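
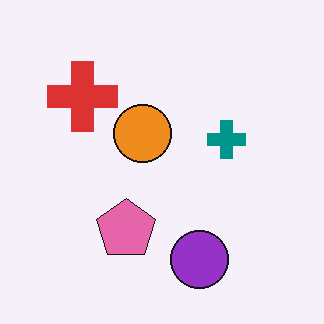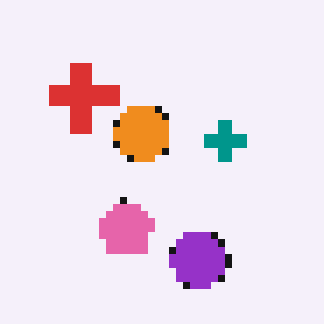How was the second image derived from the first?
The second image is the first moderately pixelated.

Shapes are reduced to large square blocks; fine edges and outlines are lost — a downscale-then-upscale (mosaic) effect.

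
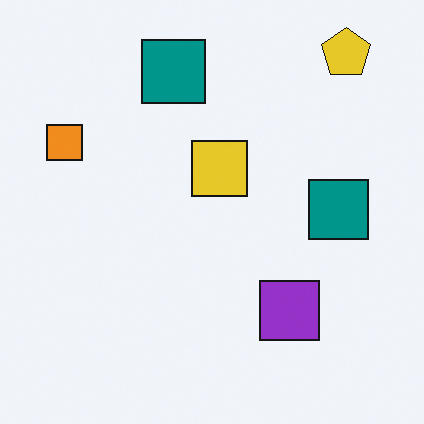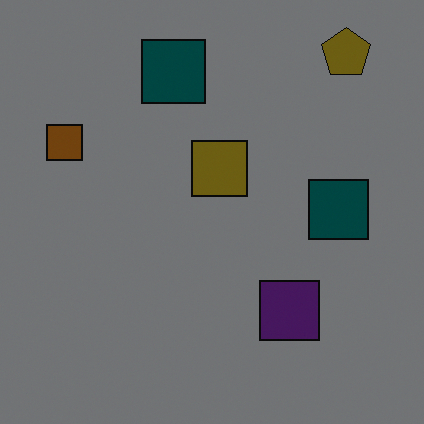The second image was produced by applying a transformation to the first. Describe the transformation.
This is the original image substantially darkened.

Every pixel — background and shapes alike — is uniformly darkened.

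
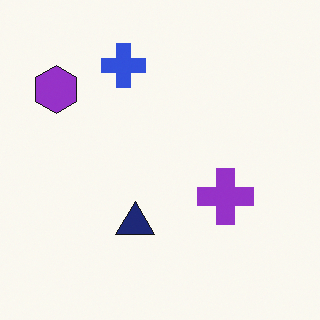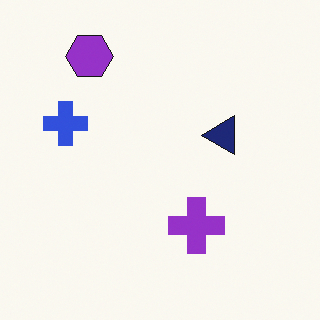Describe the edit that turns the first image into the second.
This is the original image transposed (reflected across the top-left ↔ bottom-right diagonal).

Shapes have swapped their row and column positions — what was in the top-right is now in the bottom-left — a diagonal reflection.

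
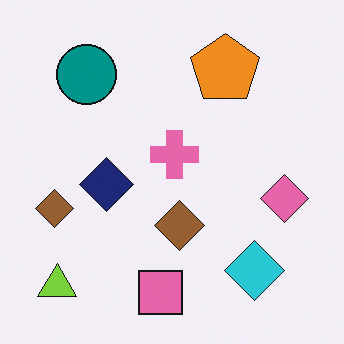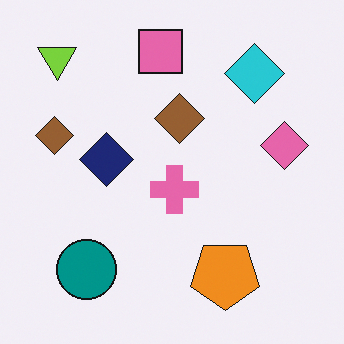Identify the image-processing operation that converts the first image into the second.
Flipped vertically (top ↔ bottom).

The pink square is in the bottom of the first image and the top of the second — shapes on opposite sides of the horizontal midline have swapped in a mirror flip.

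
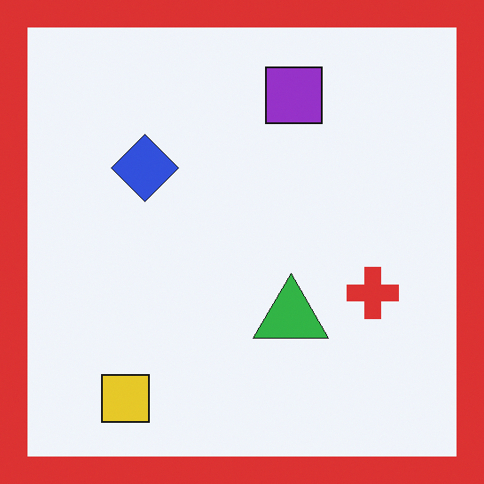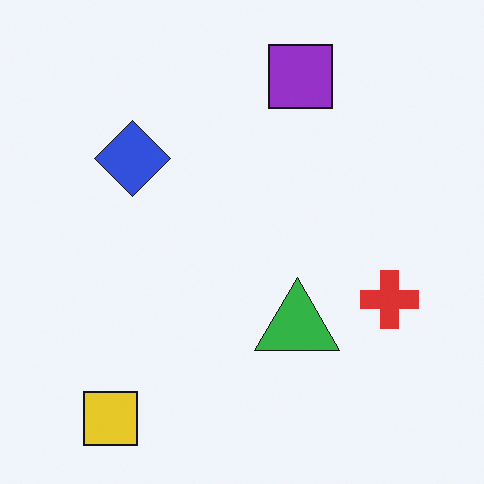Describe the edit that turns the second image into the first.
This is the original image framed with a red border.

A solid red frame runs around the edge of the first image, with the content slightly shrunk inside it.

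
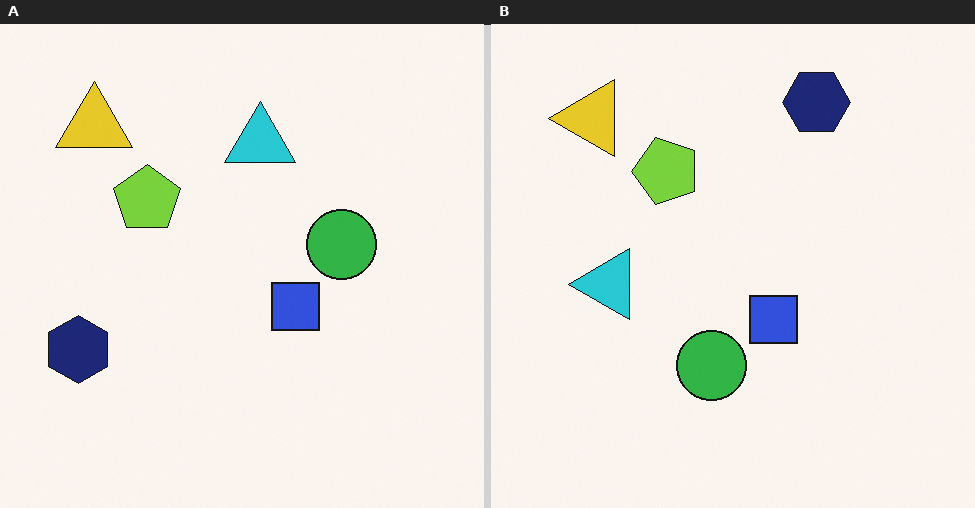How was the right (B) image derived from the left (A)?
The image was transposed (reflected across the top-left ↔ bottom-right diagonal).

Shapes have swapped their row and column positions — what was in the top-right is now in the bottom-left — a diagonal reflection.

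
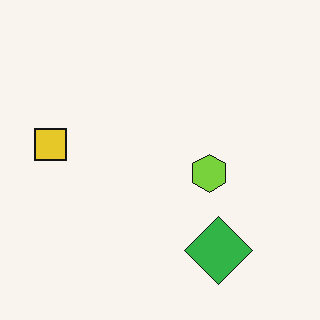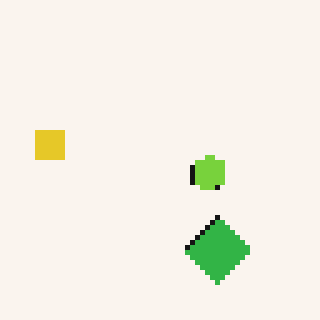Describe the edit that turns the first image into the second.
This is the original image mildly pixelated.

Shapes are reduced to large square blocks; fine edges and outlines are lost — a downscale-then-upscale (mosaic) effect.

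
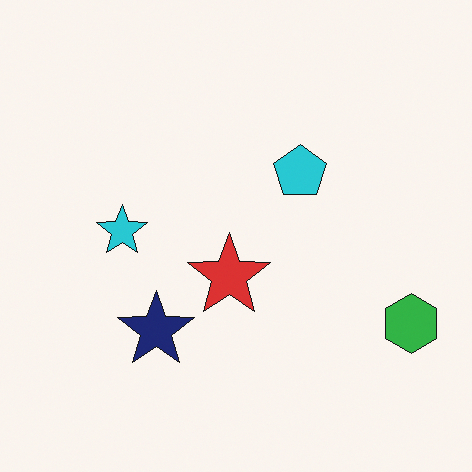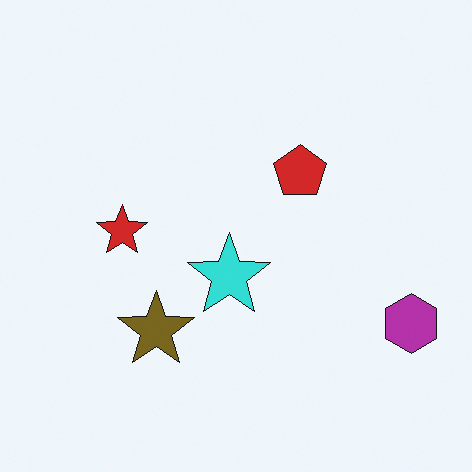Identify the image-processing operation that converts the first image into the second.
Hue-shifted through roughly half the color wheel.

Every shape's color has rotated by the same amount around the hue wheel — a uniform hue shift.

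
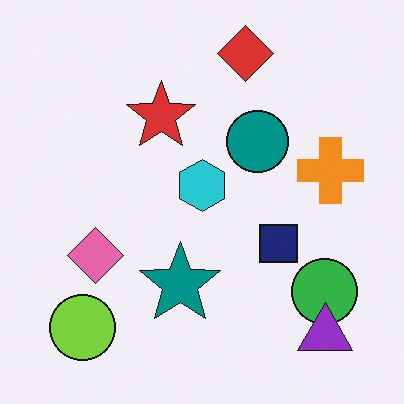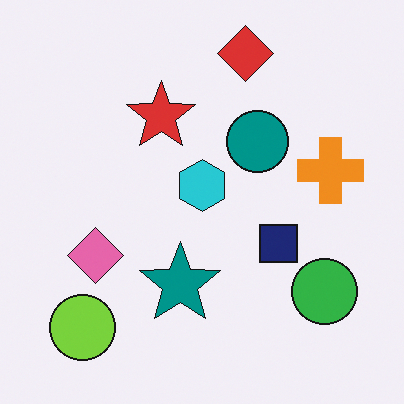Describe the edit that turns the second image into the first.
Overlaid with an additional purple triangle.

A purple triangle appears in the first image that is absent from the second.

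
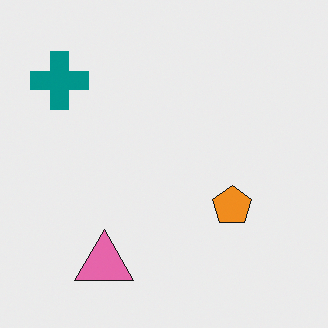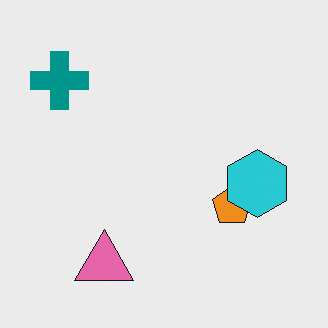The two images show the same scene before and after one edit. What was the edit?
The transformation is: overlaid with an additional cyan hexagon.

A cyan hexagon appears in the second image that is absent from the first.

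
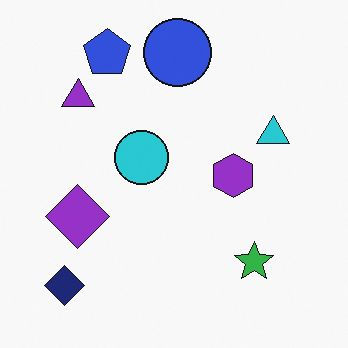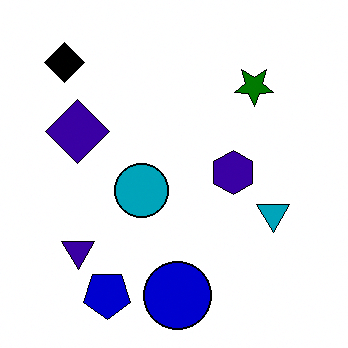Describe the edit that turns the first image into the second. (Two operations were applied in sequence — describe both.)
It was flipped vertically (top ↔ bottom), then given much higher contrast.

The blue circle is in the top of the first image and the bottom of the second — shapes on opposite sides of the horizontal midline have swapped in a mirror flip. Tones are pushed away from mid-grey across the whole image — a global contrast change.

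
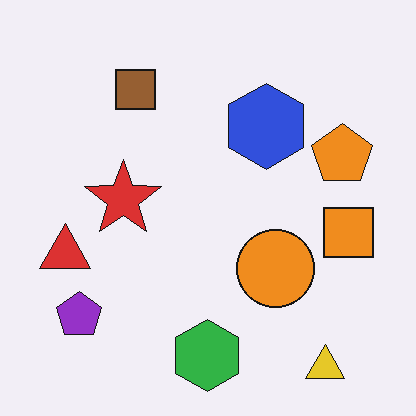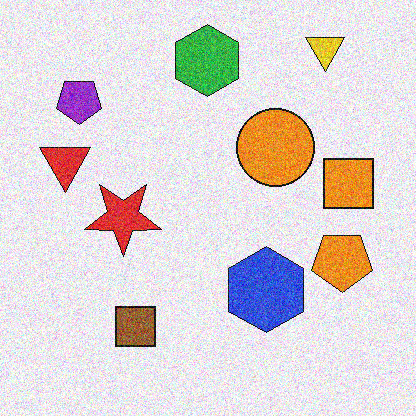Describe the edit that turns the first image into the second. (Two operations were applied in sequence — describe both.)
The second image is the first degraded with a thick layer of grain, then flipped vertically (top ↔ bottom).

Random speckle covers the whole image, including the flat background. The yellow triangle is in the bottom-right of the first image and the top-right of the second — shapes on opposite sides of the horizontal midline have swapped in a mirror flip.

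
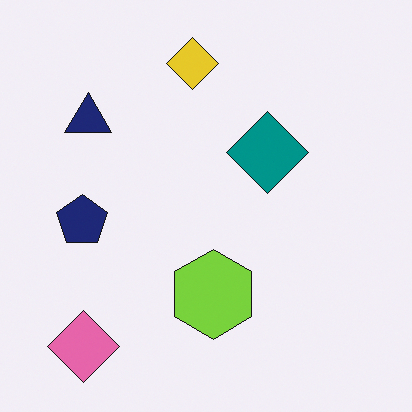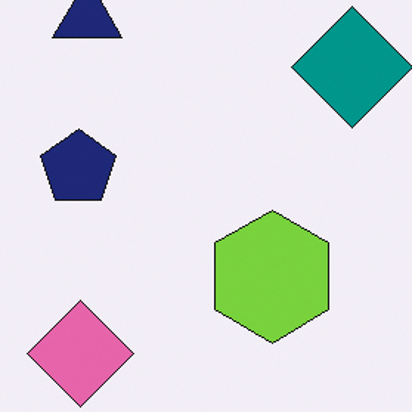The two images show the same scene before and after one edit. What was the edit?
The transformation is: cropped slightly and scaled back up.

The visible shapes are larger and the field of view is narrower; shapes near the original edges may be partly or wholly outside the frame — a crop-and-rescale.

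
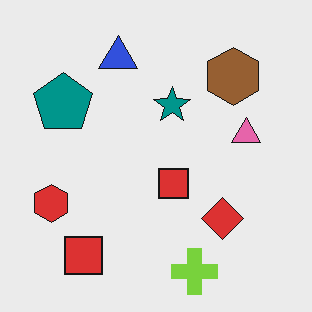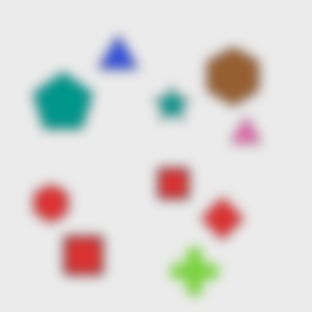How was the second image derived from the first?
The image was strongly gaussian-blurred.

Shape edges and outlines are uniformly softened across the whole image.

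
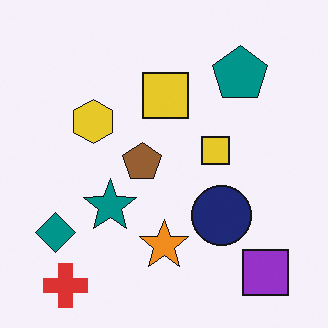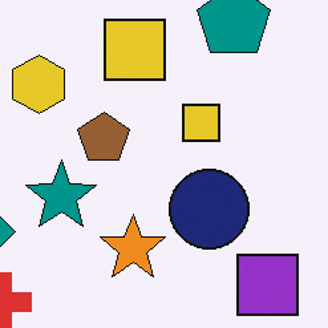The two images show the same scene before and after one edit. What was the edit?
This is the original image cropped slightly and scaled back up.

The visible shapes are larger and the field of view is narrower; shapes near the original edges may be partly or wholly outside the frame — a crop-and-rescale.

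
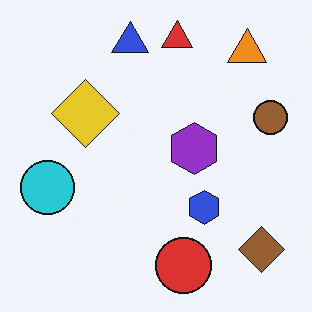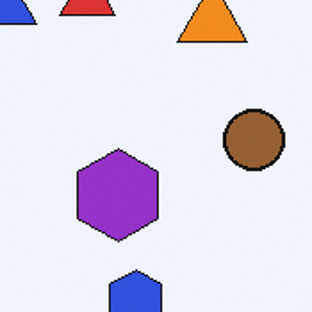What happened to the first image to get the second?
The transformation is: cropped to a noticeably smaller region and rescaled.

The visible shapes are larger and the field of view is narrower; shapes near the original edges may be partly or wholly outside the frame — a crop-and-rescale.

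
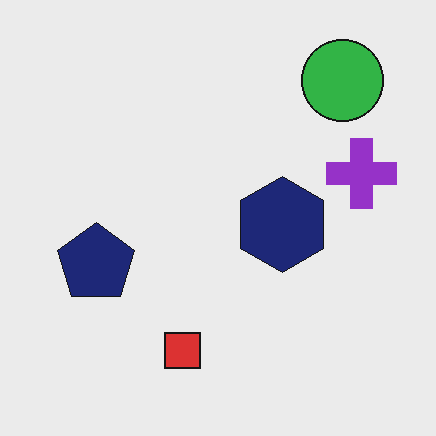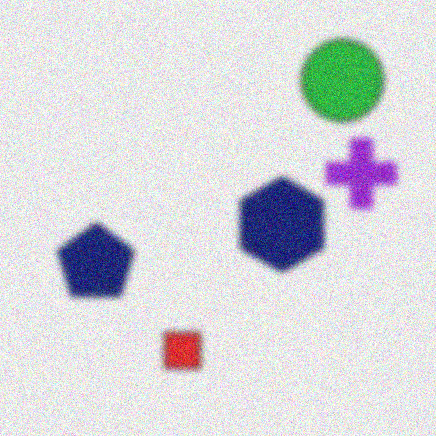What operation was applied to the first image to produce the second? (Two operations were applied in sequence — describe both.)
Noticeably gaussian-blurred, then degraded with visible gaussian noise.

Shape edges and outlines are uniformly softened across the whole image. Random speckle covers the whole image, including the flat background.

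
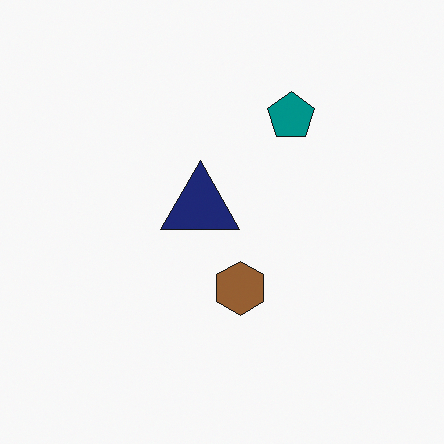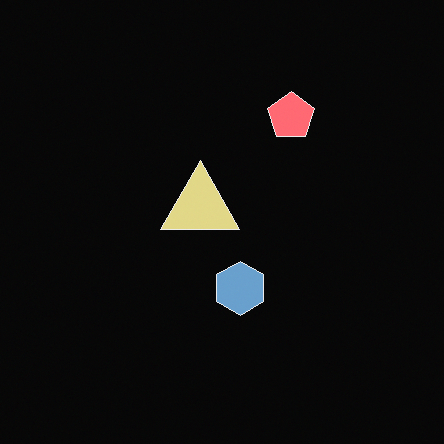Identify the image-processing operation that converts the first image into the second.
The image was color-inverted (negative).

The light background has become dark and every shape's color is its complement — a photographic negative.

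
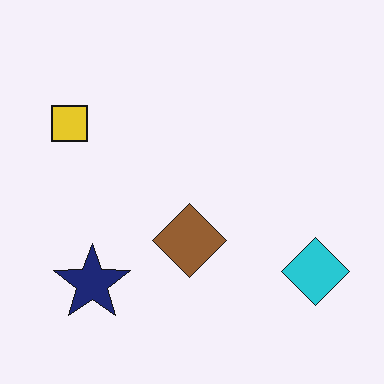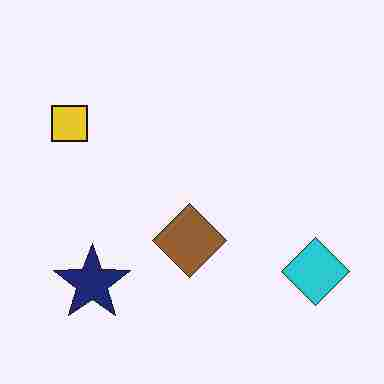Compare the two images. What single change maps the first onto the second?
The image was heavily JPEG-compressed with obvious blocking artifacts.

Blocky 8×8 compression artifacts appear around shape edges and the flat background shows ringing — characteristic JPEG degradation.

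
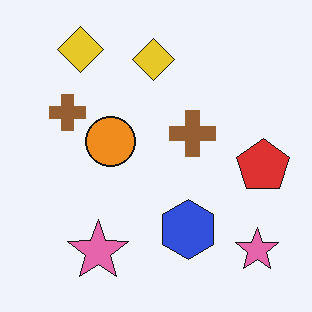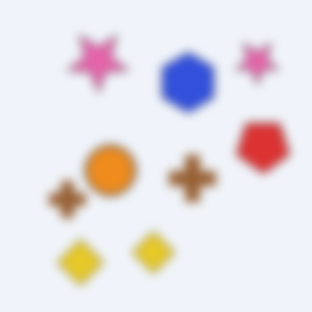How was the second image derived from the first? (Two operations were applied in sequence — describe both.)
This is the original image flipped vertically (top ↔ bottom), then strongly gaussian-blurred.

The blue hexagon is in the bottom of the first image and the top of the second — shapes on opposite sides of the horizontal midline have swapped in a mirror flip. Shape edges and outlines are uniformly softened across the whole image.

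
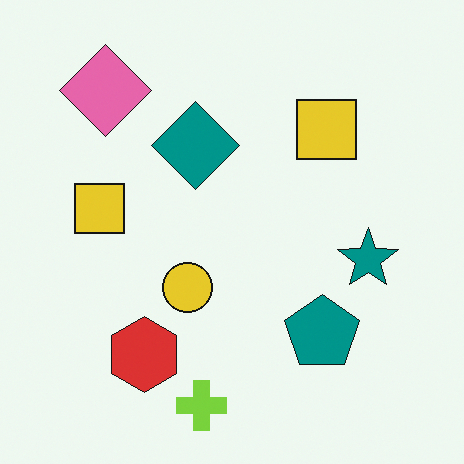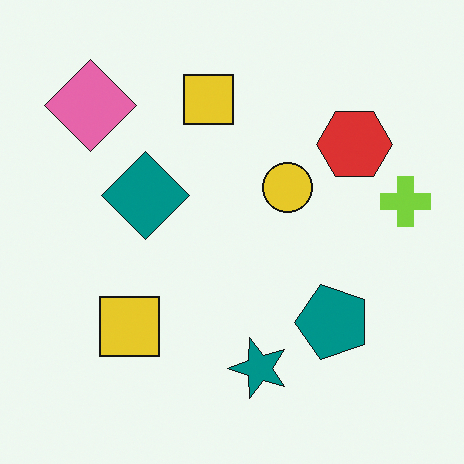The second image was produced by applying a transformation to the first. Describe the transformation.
The image was transposed (reflected across the top-left ↔ bottom-right diagonal).

Shapes have swapped their row and column positions — what was in the top-right is now in the bottom-left — a diagonal reflection.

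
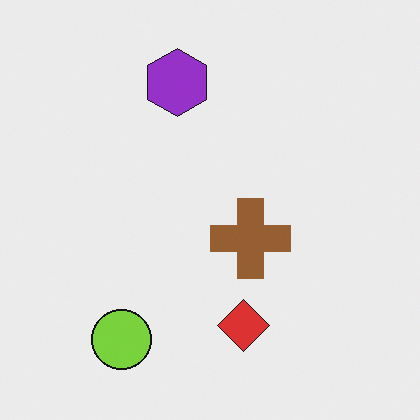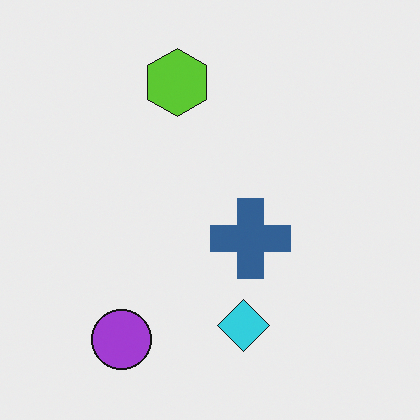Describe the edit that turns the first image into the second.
It was hue-shifted through roughly half the color wheel.

Every shape's color has rotated by the same amount around the hue wheel — a uniform hue shift.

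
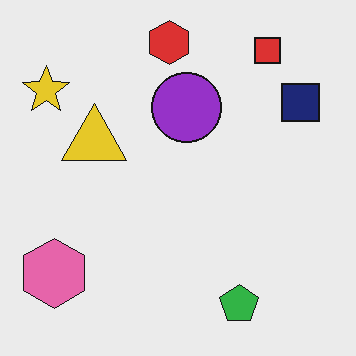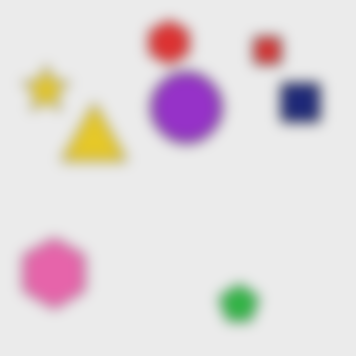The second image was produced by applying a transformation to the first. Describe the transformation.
The second image is the first heavily blurred.

Shape edges and outlines are uniformly softened across the whole image.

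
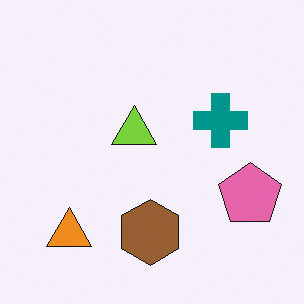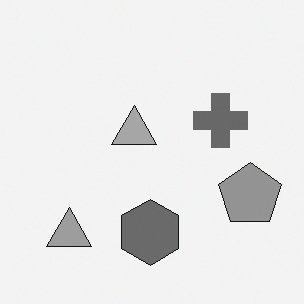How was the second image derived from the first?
Converted to grayscale.

All color is removed — every shape is now a shade of grey.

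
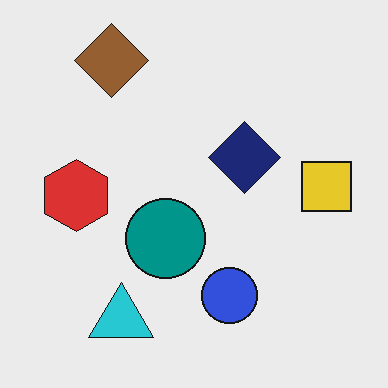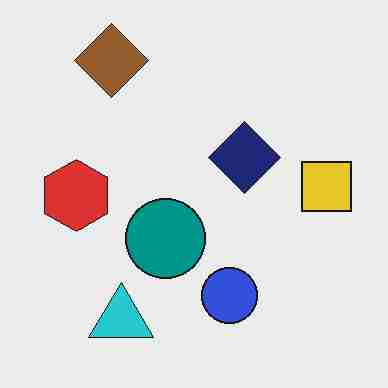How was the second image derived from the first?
The transformation is: heavily JPEG-compressed with obvious blocking artifacts.

Blocky 8×8 compression artifacts appear around shape edges and the flat background shows ringing — characteristic JPEG degradation.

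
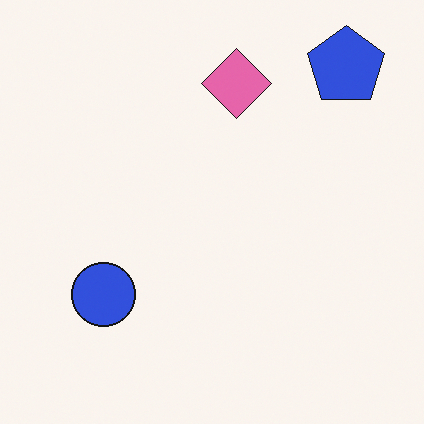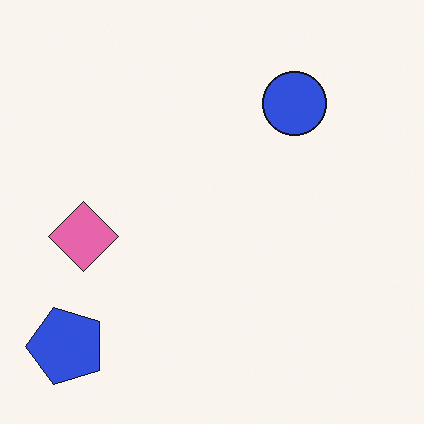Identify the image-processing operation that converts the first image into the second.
It was transposed (reflected across the top-left ↔ bottom-right diagonal).

Shapes have swapped their row and column positions — what was in the top-right is now in the bottom-left — a diagonal reflection.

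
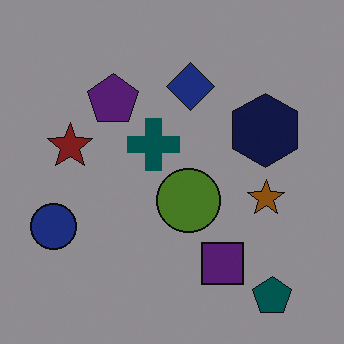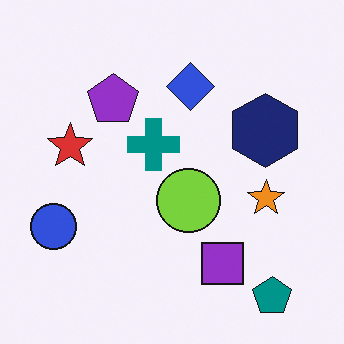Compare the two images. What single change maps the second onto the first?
This is the original image noticeably darkened.

Every pixel — background and shapes alike — is uniformly darkened.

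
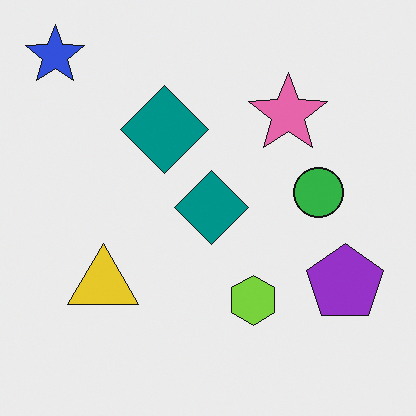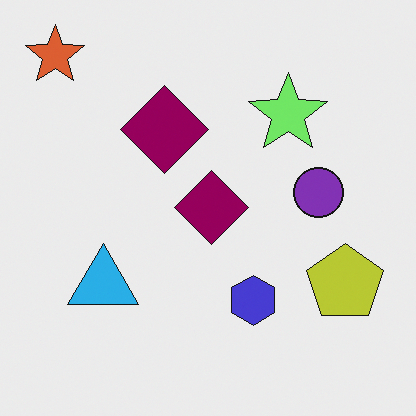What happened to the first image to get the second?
It was hue-shifted through roughly a third of the color wheel.

Every shape's color has rotated by the same amount around the hue wheel — a uniform hue shift.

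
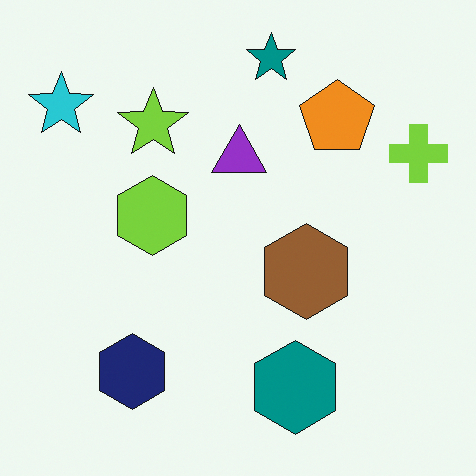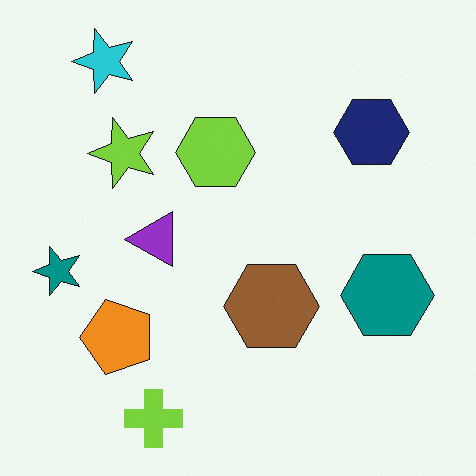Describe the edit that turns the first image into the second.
The second image is the first transposed (reflected across the top-left ↔ bottom-right diagonal).

Shapes have swapped their row and column positions — what was in the top-right is now in the bottom-left — a diagonal reflection.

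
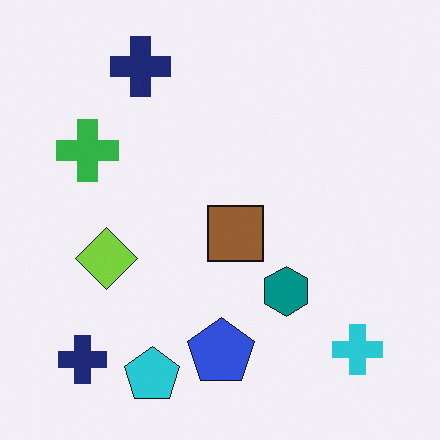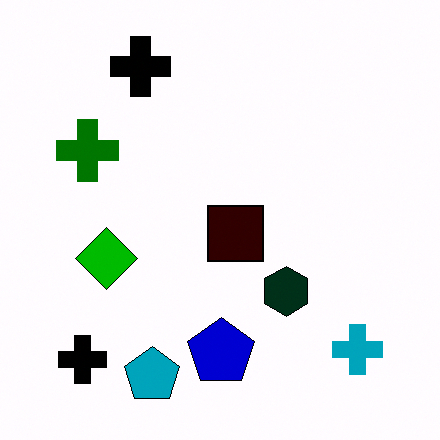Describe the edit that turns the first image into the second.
The second image is the first boosted in contrast.

Tones are pushed away from mid-grey across the whole image — a global contrast change.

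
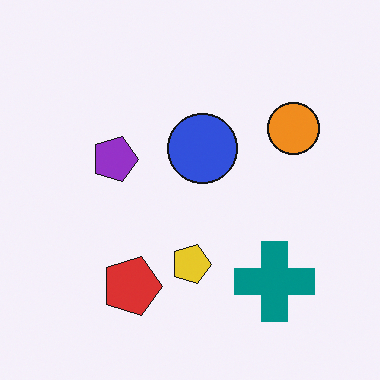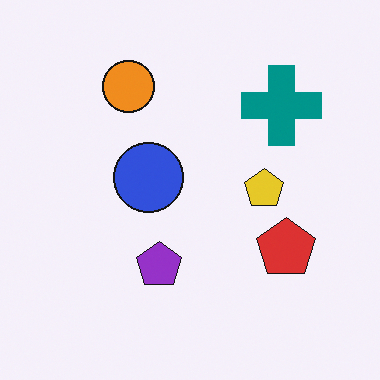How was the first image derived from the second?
The image was rotated 90° clockwise.

The teal cross sits in the top-right of the second image and the bottom-right of the first — consistent with a whole-image 90° clockwise rotation.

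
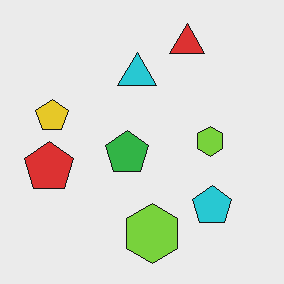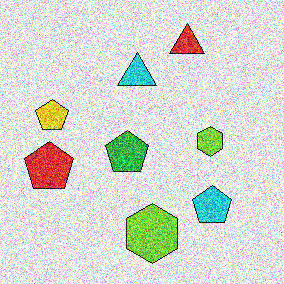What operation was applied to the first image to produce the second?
The transformation is: degraded with heavy additive noise.

Random speckle covers the whole image, including the flat background.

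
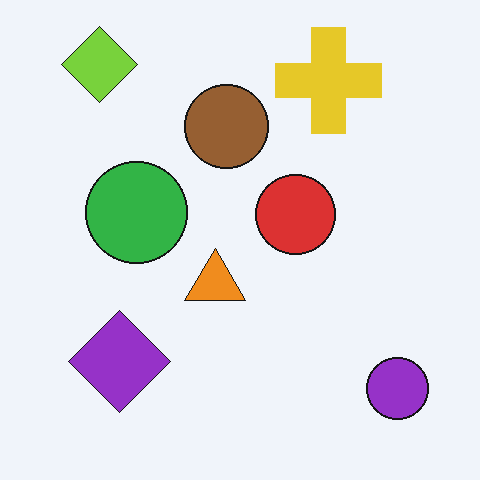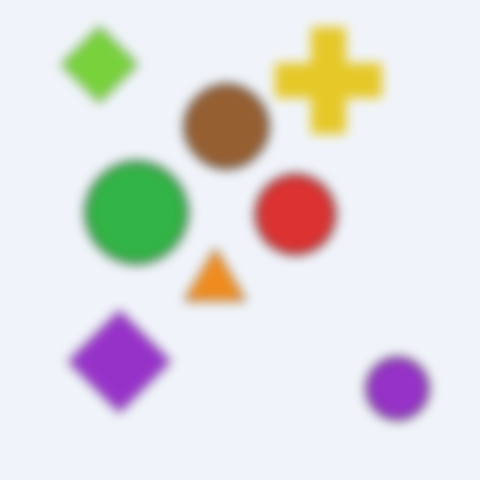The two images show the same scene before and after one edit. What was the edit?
Heavily blurred.

Shape edges and outlines are uniformly softened across the whole image.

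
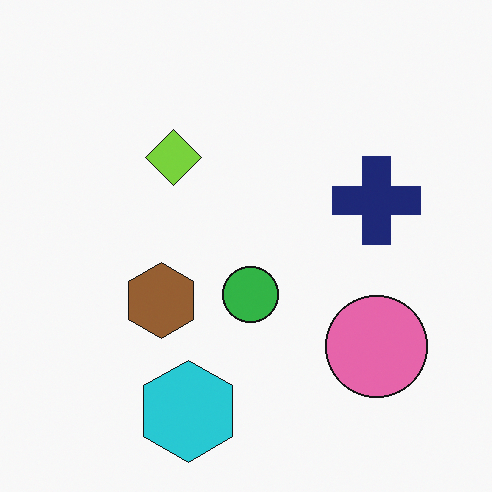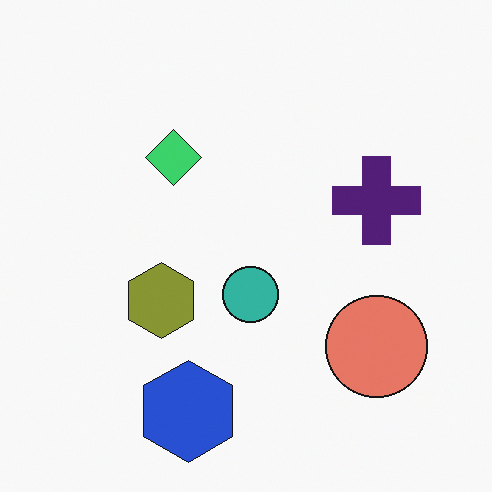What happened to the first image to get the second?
It was hue-shifted by a small amount.

Every shape's color has rotated by the same amount around the hue wheel — a uniform hue shift.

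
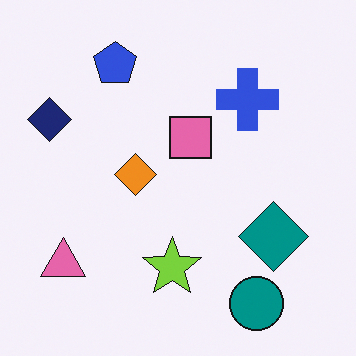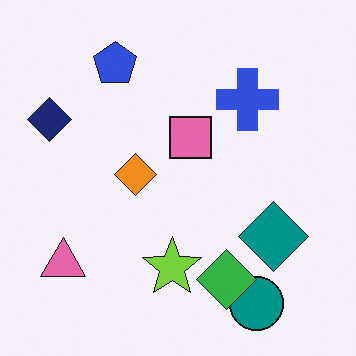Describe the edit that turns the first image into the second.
This is the original image overlaid with an additional green diamond.

A green diamond appears in the second image that is absent from the first.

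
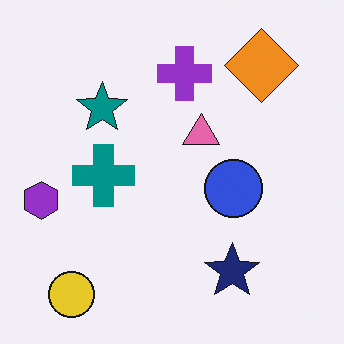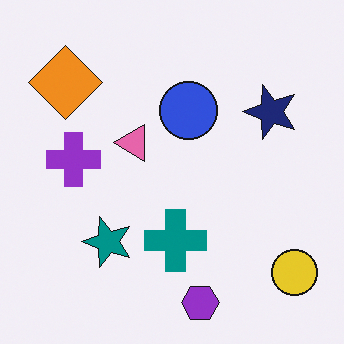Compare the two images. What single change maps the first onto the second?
The transformation is: rotated 90° counter-clockwise.

The yellow circle sits in the bottom-left of the first image and the bottom-right of the second — consistent with a whole-image 90° counter-clockwise rotation.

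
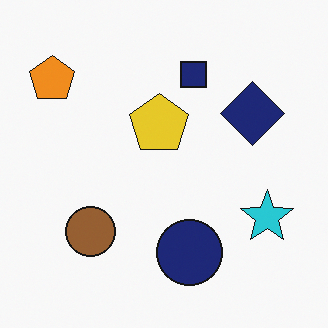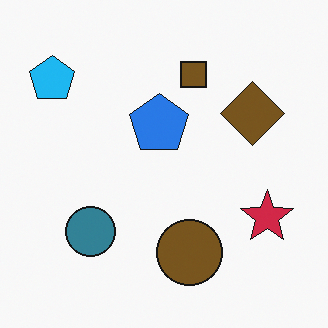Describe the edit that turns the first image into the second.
It was hue-shifted by a large amount.

Every shape's color has rotated by the same amount around the hue wheel — a uniform hue shift.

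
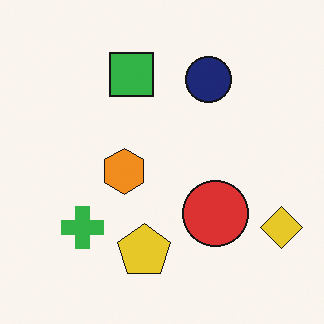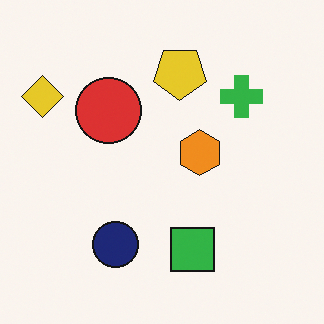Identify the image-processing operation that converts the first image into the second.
The image was rotated 180°.

The yellow diamond sits in the bottom-right of the first image and the top-left of the second — consistent with a whole-image 180° rotation.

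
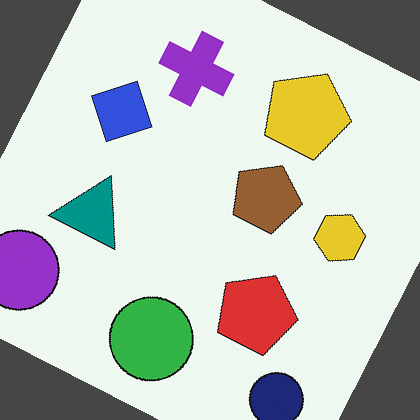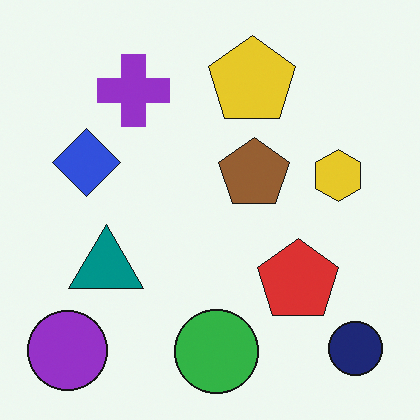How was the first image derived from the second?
The image was rotated clockwise by a moderate amount.

Every shape is tilted by the same angle and the image corners show triangular fill wedges — a whole-image rotation by a non-right angle.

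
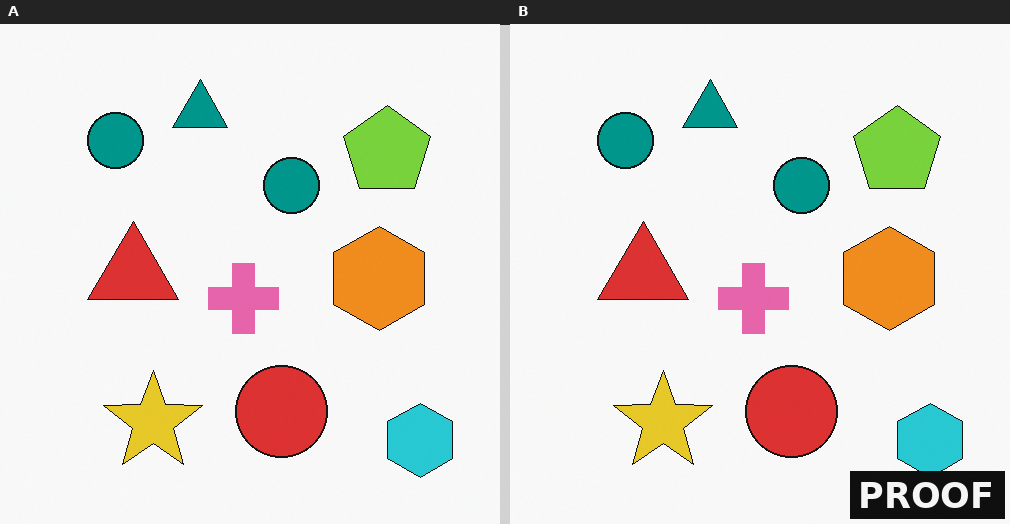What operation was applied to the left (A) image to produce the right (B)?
Watermarked with the text "PROOF" in the lower-right corner.

A dark label reading "PROOF" appears in the lower-right corner.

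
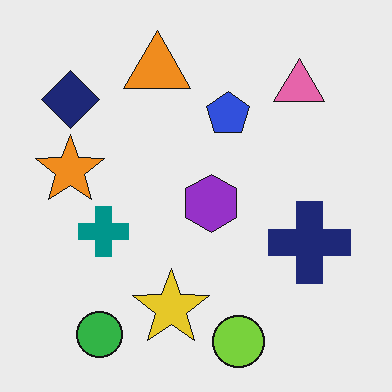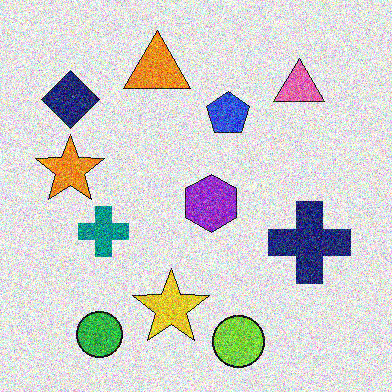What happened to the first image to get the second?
The image was degraded with heavy additive noise.

Random speckle covers the whole image, including the flat background.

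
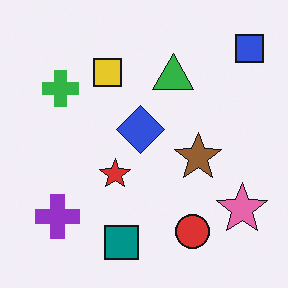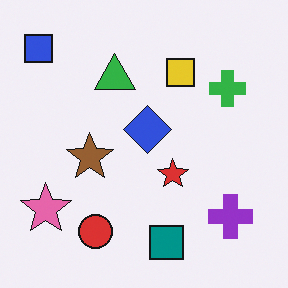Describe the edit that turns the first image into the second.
Flipped horizontally (left ↔ right).

The blue square is in the top-right of the first image and the top-left of the second — shapes on opposite sides of the vertical midline have swapped in a mirror flip.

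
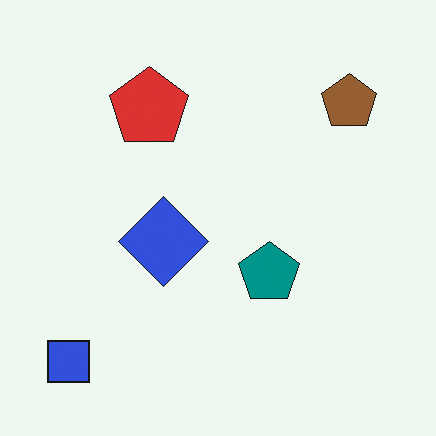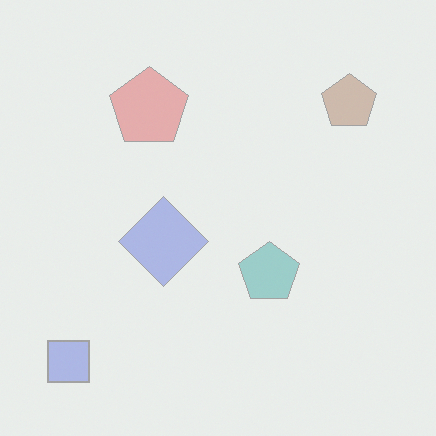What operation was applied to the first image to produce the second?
Given much lower contrast.

Tones are pushed toward mid-grey across the whole image — a global contrast change.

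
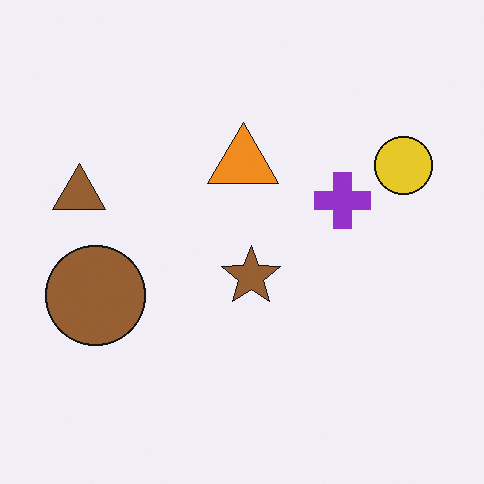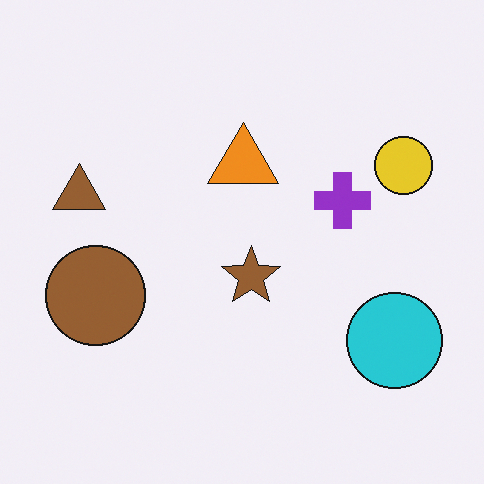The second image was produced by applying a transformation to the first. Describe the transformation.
The transformation is: overlaid with an additional cyan circle.

A cyan circle appears in the second image that is absent from the first.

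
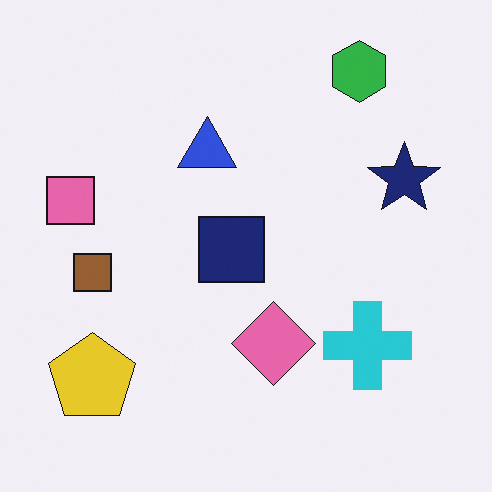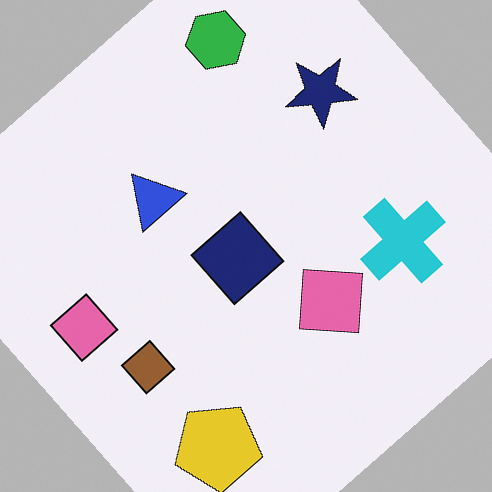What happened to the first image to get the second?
The second image is the first rotated counter-clockwise by a large amount — several tens of degrees.

Every shape is tilted by the same angle and the image corners show triangular fill wedges — a whole-image rotation by a non-right angle.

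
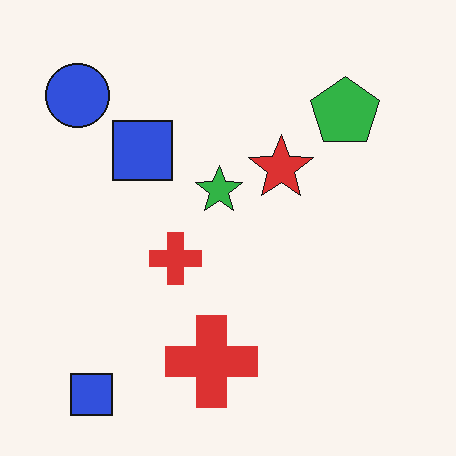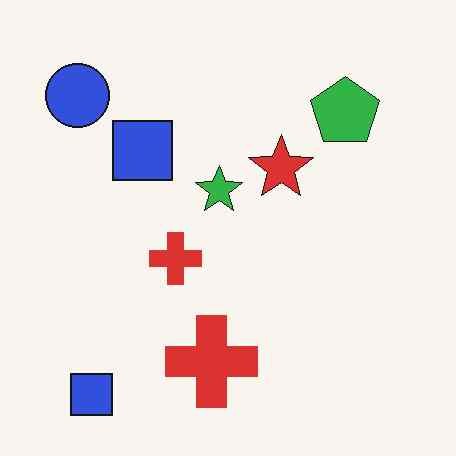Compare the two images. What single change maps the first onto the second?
The transformation is: given moderate JPEG compression.

Blocky 8×8 compression artifacts appear around shape edges and the flat background shows ringing — characteristic JPEG degradation.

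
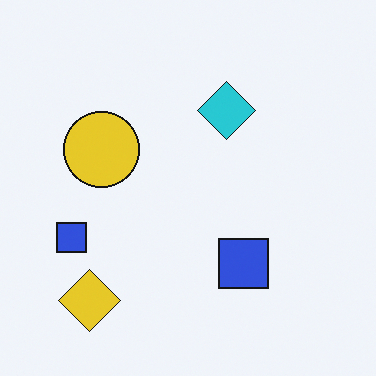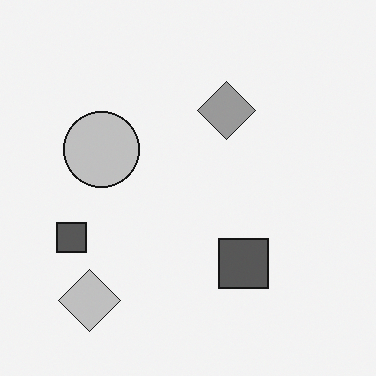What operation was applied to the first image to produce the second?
The image was converted to grayscale.

All color is removed — every shape is now a shade of grey.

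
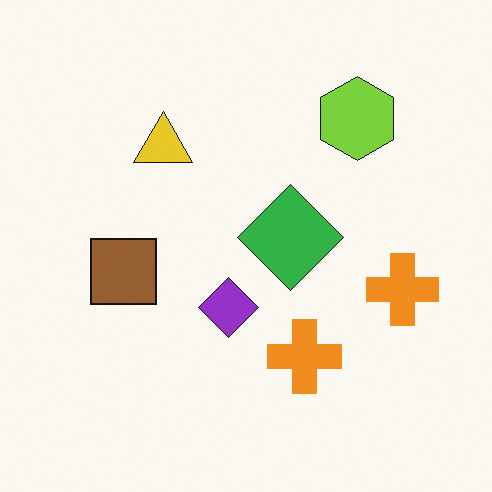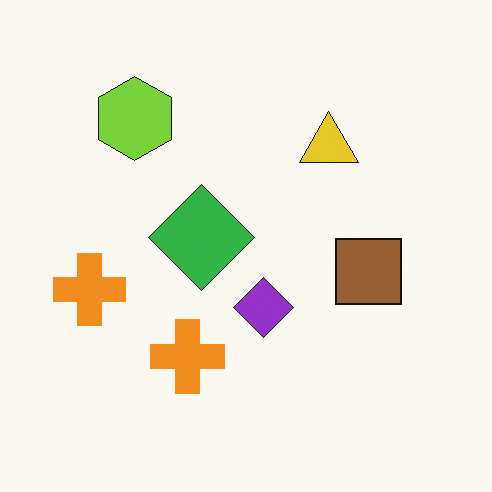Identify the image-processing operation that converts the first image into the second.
The second image is the first flipped horizontally (left ↔ right).

The brown square is in the left of the first image and the right of the second — shapes on opposite sides of the vertical midline have swapped in a mirror flip.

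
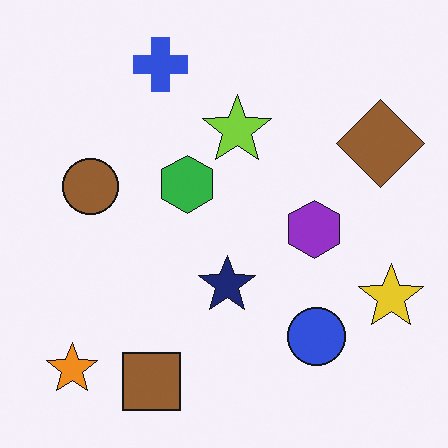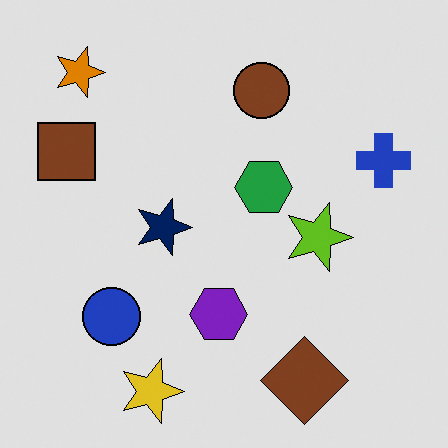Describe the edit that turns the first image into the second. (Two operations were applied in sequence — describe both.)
It was rotated 90° clockwise, then posterized to a reduced palette.

The orange star sits in the bottom-left of the first image and the top-left of the second — consistent with a whole-image 90° clockwise rotation. Each flat color has snapped to a coarser quantized level — most visibly, the near-white background has dropped to a flat grey.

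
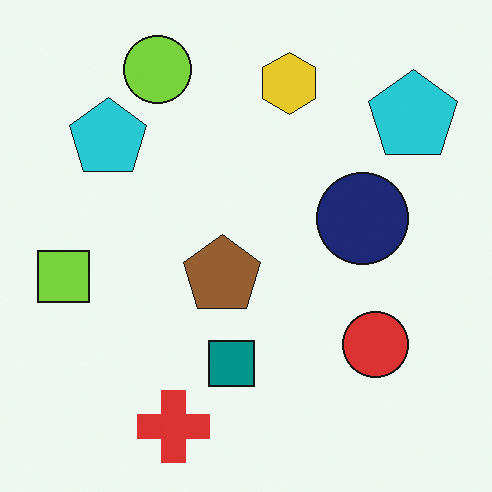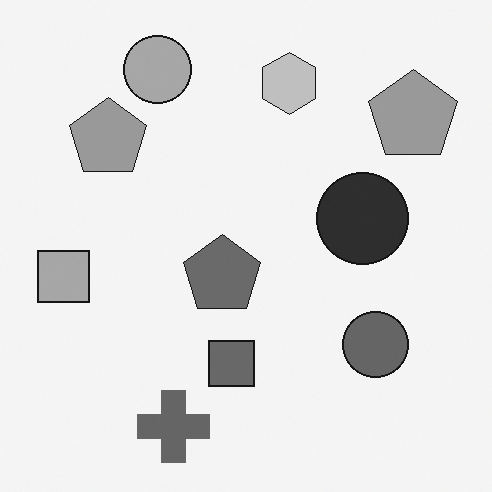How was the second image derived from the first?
The second image is the first converted to grayscale.

All color is removed — every shape is now a shade of grey.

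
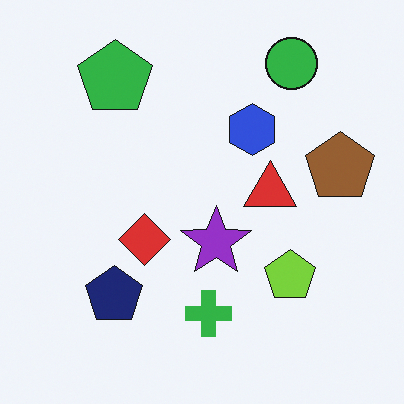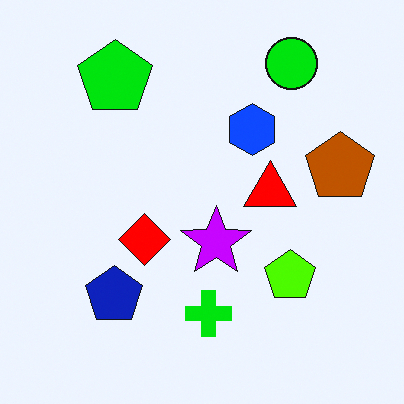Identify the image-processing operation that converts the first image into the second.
The image was made much more vivid (saturation change).

All colors are more vivid — a global saturation change.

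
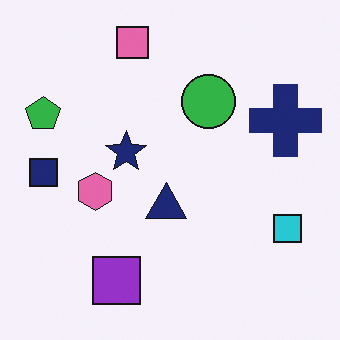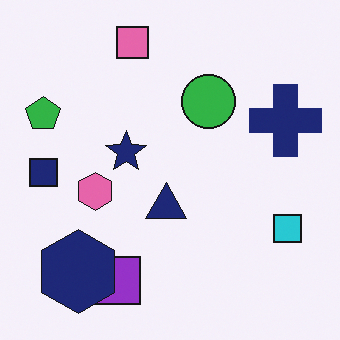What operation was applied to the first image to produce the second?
The image was overlaid with an additional navy hexagon.

A navy hexagon appears in the second image that is absent from the first.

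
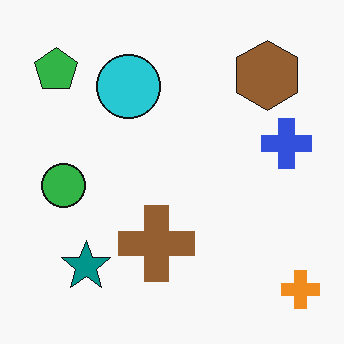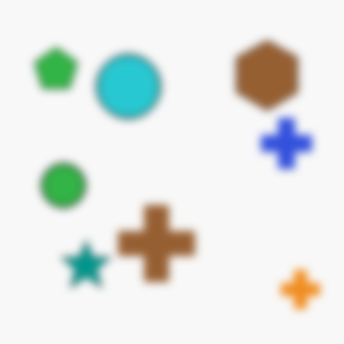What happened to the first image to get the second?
It was moderately blurred.

Shape edges and outlines are uniformly softened across the whole image.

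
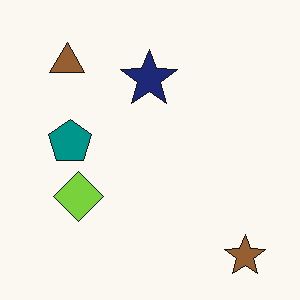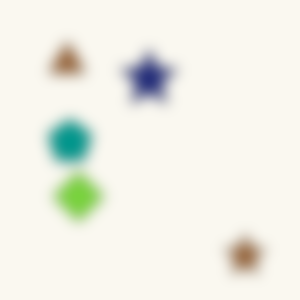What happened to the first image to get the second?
The image was heavily blurred.

Shape edges and outlines are uniformly softened across the whole image.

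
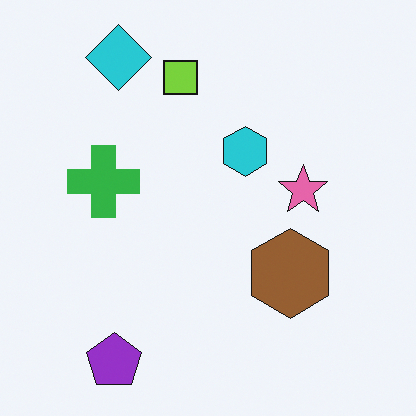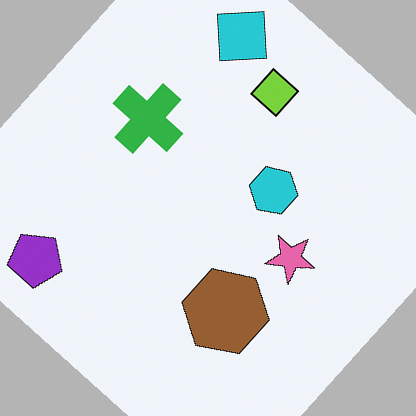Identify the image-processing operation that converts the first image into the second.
The transformation is: rotated clockwise by a large amount — several tens of degrees.

Every shape is tilted by the same angle and the image corners show triangular fill wedges — a whole-image rotation by a non-right angle.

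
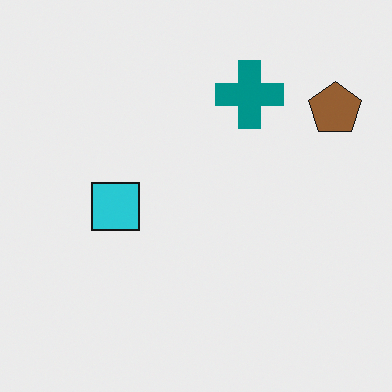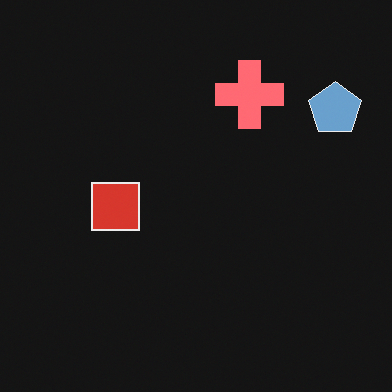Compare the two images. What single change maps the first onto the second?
The image was color-inverted (negative).

The light background has become dark and every shape's color is its complement — a photographic negative.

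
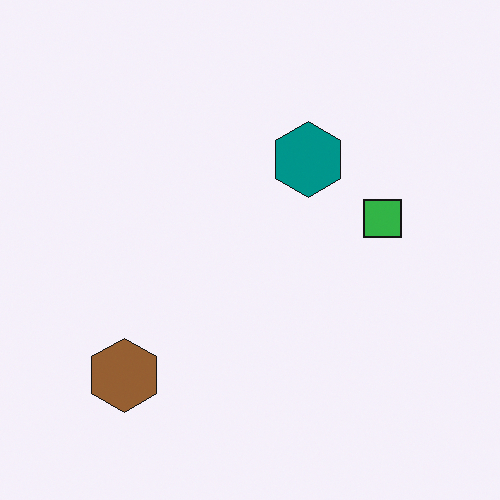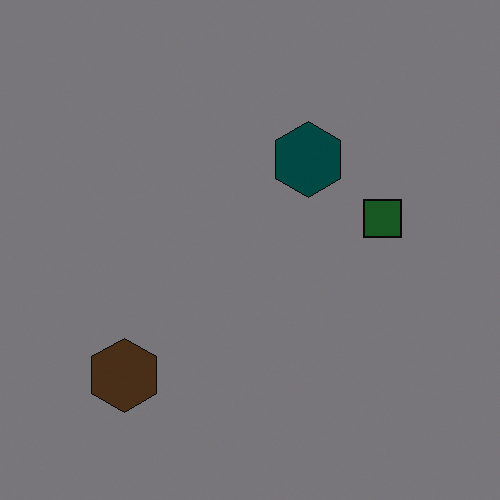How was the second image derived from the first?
This is the original image substantially darkened.

Every pixel — background and shapes alike — is uniformly darkened.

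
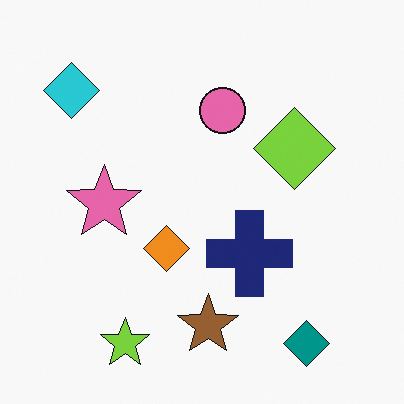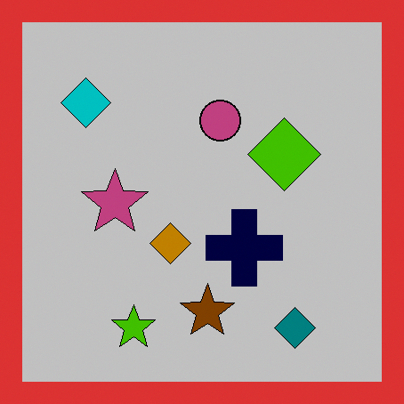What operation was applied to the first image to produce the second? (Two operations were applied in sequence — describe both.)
This is the original image heavily posterized to just a handful of flat colors, then framed with a red border.

Each flat color has snapped to a coarser quantized level — most visibly, the near-white background has dropped to a flat grey. A solid red frame runs around the edge of the second image, with the content slightly shrunk inside it.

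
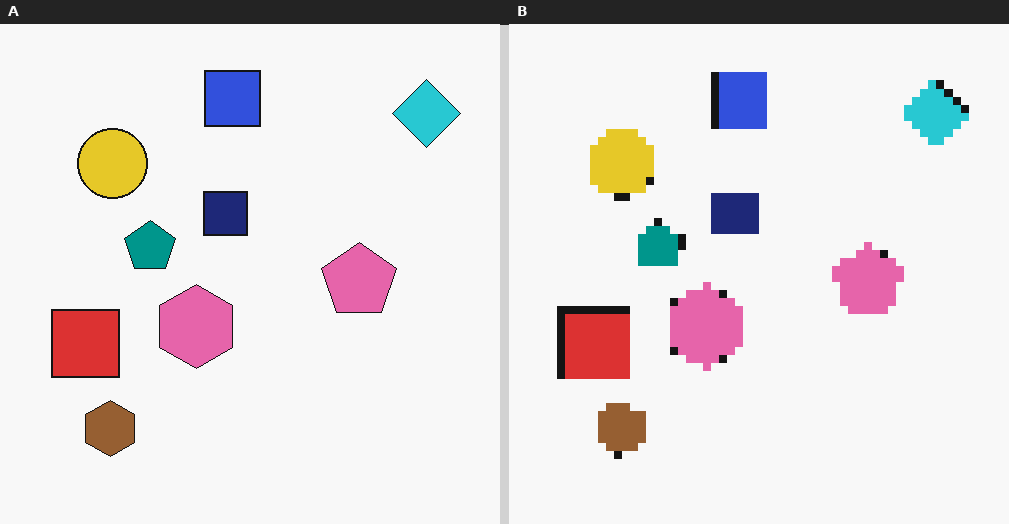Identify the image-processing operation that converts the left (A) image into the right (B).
The image was pixelated into visible square blocks.

Shapes are reduced to large square blocks; fine edges and outlines are lost — a downscale-then-upscale (mosaic) effect.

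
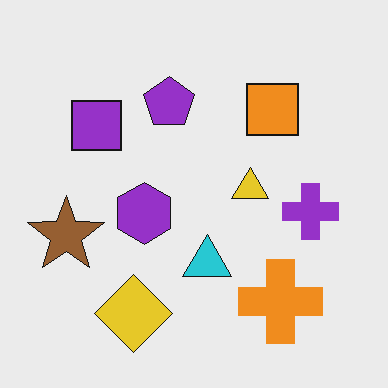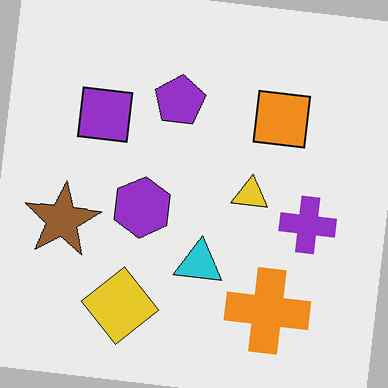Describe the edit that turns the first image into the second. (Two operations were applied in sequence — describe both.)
It was rotated clockwise by a few degrees, then given moderate JPEG compression.

Every shape is tilted by the same angle and the image corners show triangular fill wedges — a whole-image rotation by a non-right angle. Blocky 8×8 compression artifacts appear around shape edges and the flat background shows ringing — characteristic JPEG degradation.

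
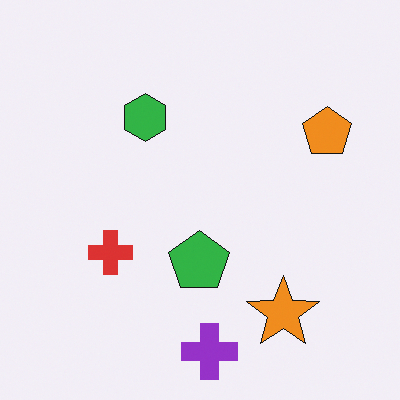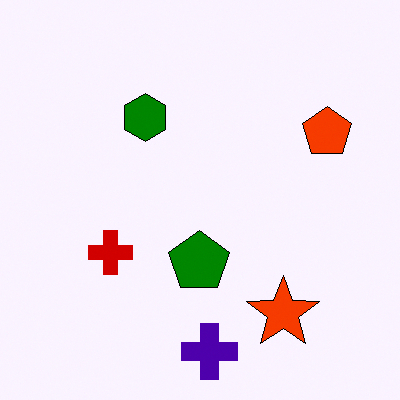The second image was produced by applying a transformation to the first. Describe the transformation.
Given much higher contrast.

Tones are pushed away from mid-grey across the whole image — a global contrast change.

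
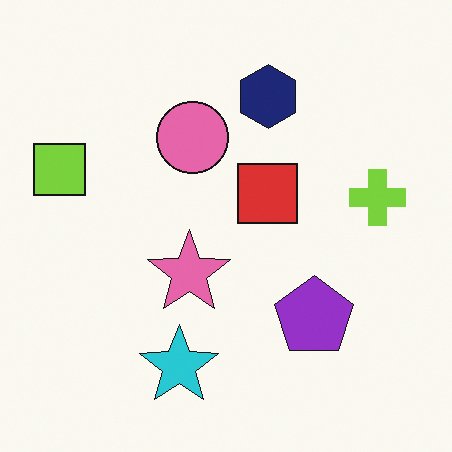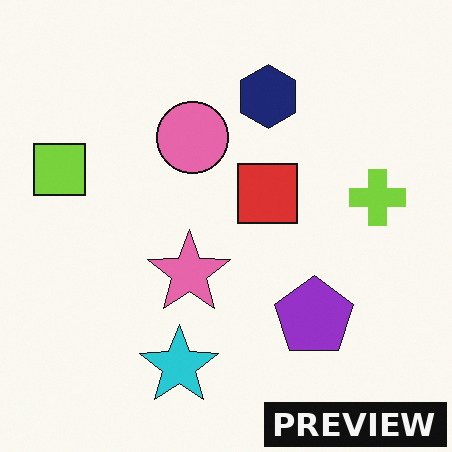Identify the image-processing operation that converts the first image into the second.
It was watermarked with the text "PREVIEW" in the lower-right corner.

A dark label reading "PREVIEW" appears in the lower-right corner.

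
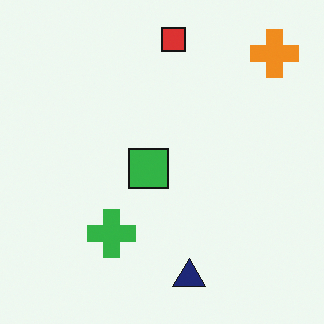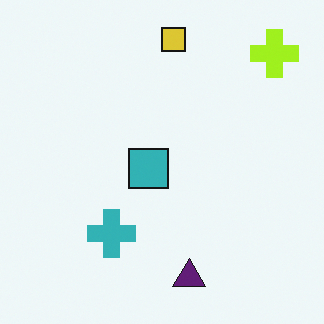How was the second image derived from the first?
The second image is the first hue-shifted slightly.

Every shape's color has rotated by the same amount around the hue wheel — a uniform hue shift.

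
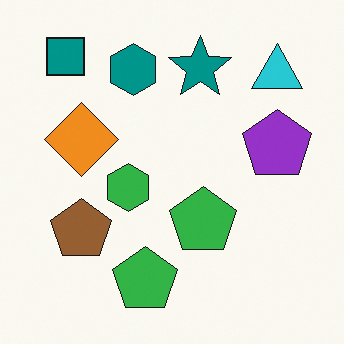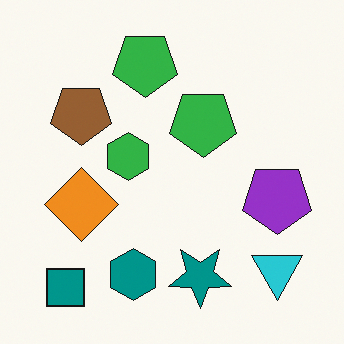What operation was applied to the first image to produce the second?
The second image is the first flipped vertically (top ↔ bottom).

The teal square is in the top-left of the first image and the bottom-left of the second — shapes on opposite sides of the horizontal midline have swapped in a mirror flip.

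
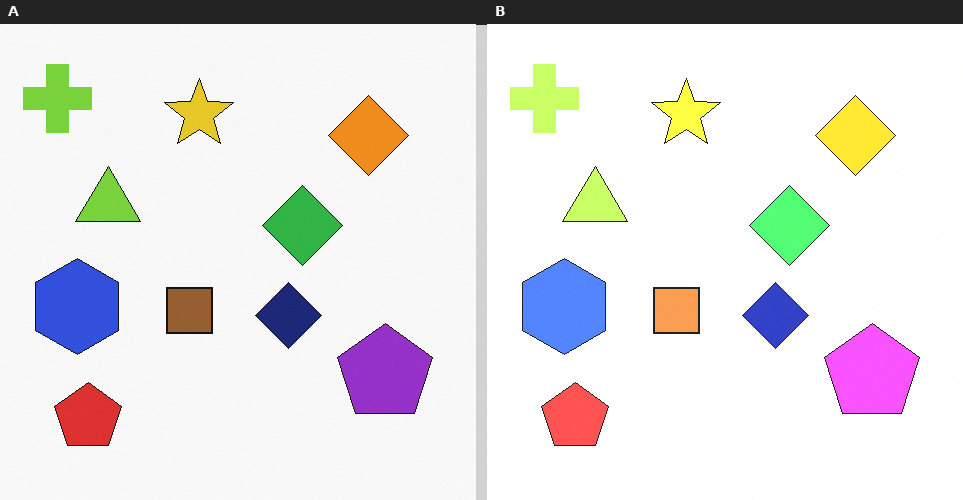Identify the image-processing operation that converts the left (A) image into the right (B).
It was noticeably brightened.

Every pixel — background and shapes alike — is uniformly brightened.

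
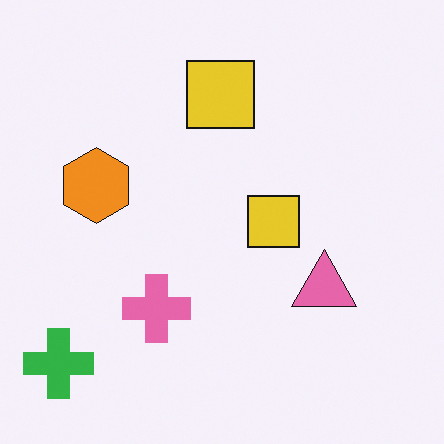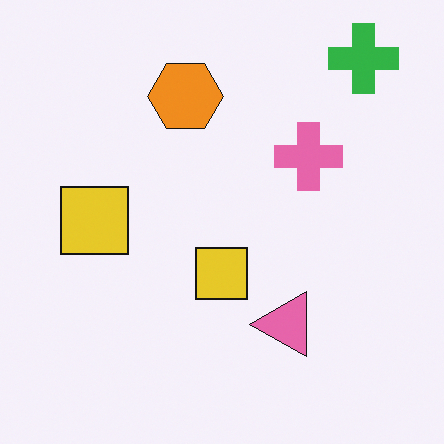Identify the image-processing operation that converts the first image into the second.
The image was transposed (reflected across the top-left ↔ bottom-right diagonal).

Shapes have swapped their row and column positions — what was in the top-right is now in the bottom-left — a diagonal reflection.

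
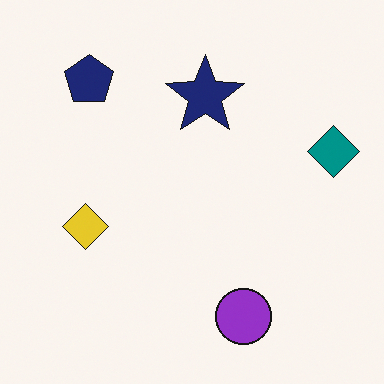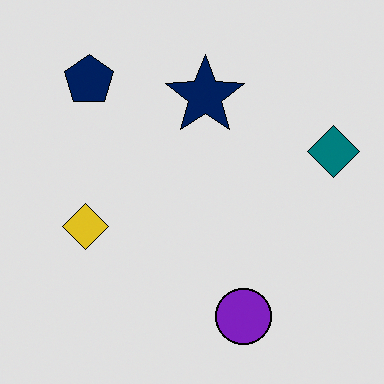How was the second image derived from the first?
The image was posterized to a reduced palette.

Each flat color has snapped to a coarser quantized level — most visibly, the near-white background has dropped to a flat grey.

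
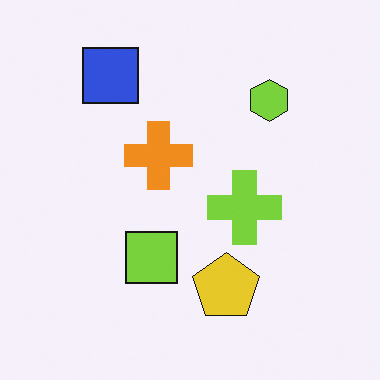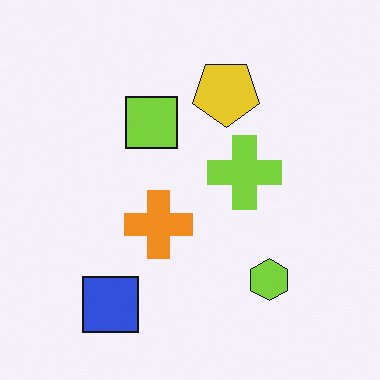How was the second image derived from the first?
The second image is the first flipped vertically (top ↔ bottom).

The blue square is in the top-left of the first image and the bottom-left of the second — shapes on opposite sides of the horizontal midline have swapped in a mirror flip.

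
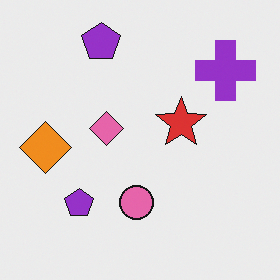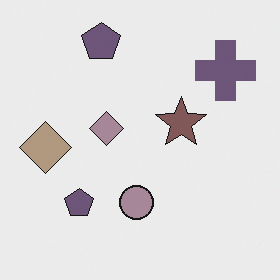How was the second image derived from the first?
Heavily desaturated.

All colors are more muted and greyish — a global saturation change.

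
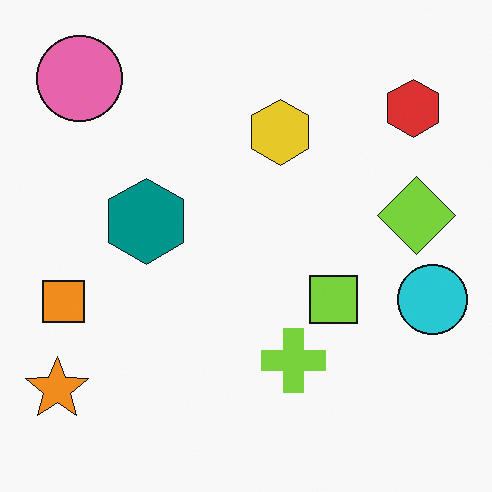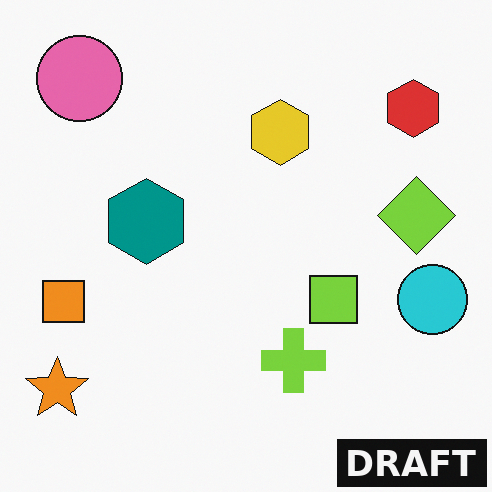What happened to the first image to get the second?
It was watermarked with the text "DRAFT" in the lower-right corner.

A dark label reading "DRAFT" appears in the lower-right corner.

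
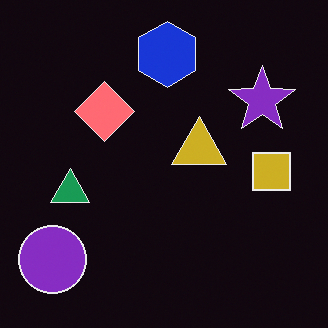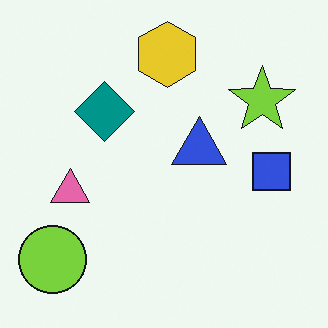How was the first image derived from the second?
The transformation is: color-inverted (negative).

The light background has become dark and every shape's color is its complement — a photographic negative.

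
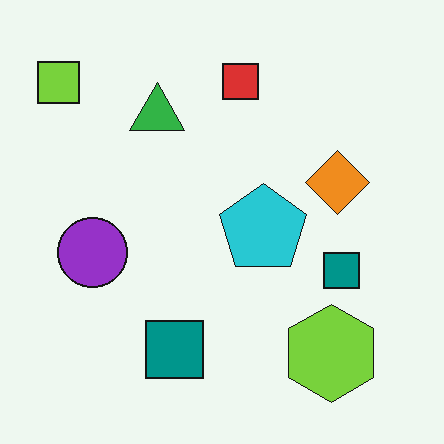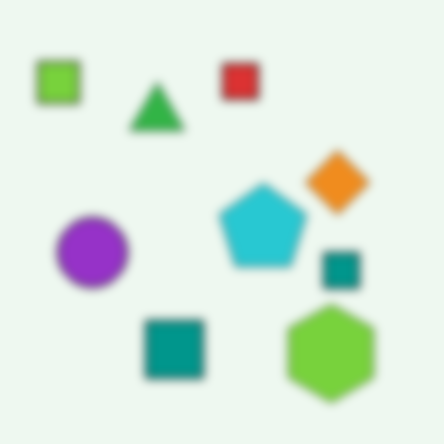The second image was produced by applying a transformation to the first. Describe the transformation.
The image was moderately blurred.

Shape edges and outlines are uniformly softened across the whole image.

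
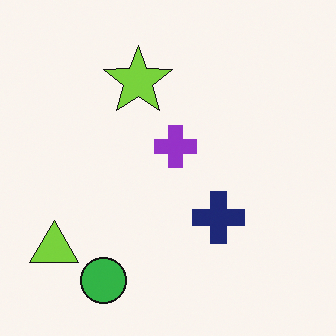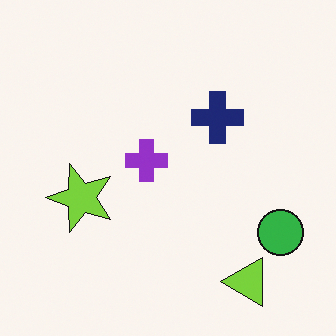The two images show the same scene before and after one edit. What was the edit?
This is the original image rotated 90° counter-clockwise.

The lime triangle sits in the bottom-left of the first image and the bottom-right of the second — consistent with a whole-image 90° counter-clockwise rotation.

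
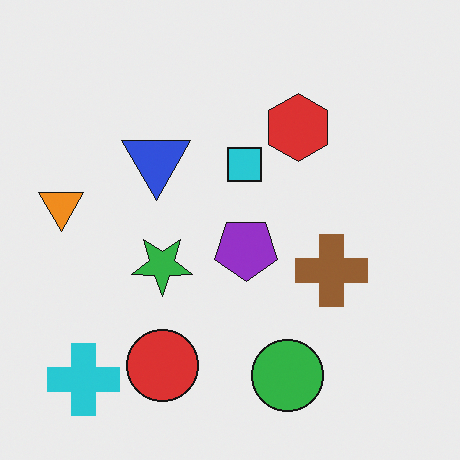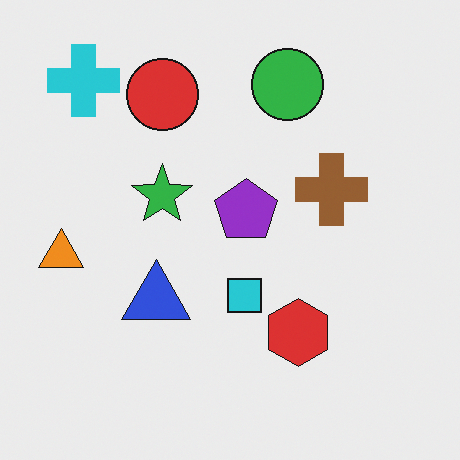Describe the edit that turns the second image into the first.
It was flipped vertically (top ↔ bottom).

The cyan cross is in the top-left of the second image and the bottom-left of the first — shapes on opposite sides of the horizontal midline have swapped in a mirror flip.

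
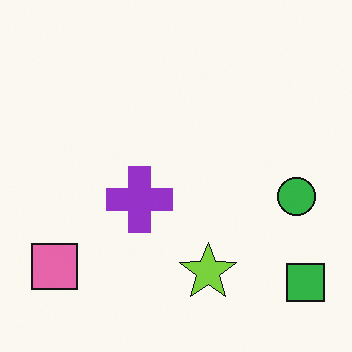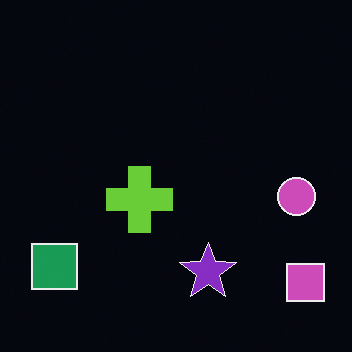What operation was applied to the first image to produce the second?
Color-inverted (negative).

The light background has become dark and every shape's color is its complement — a photographic negative.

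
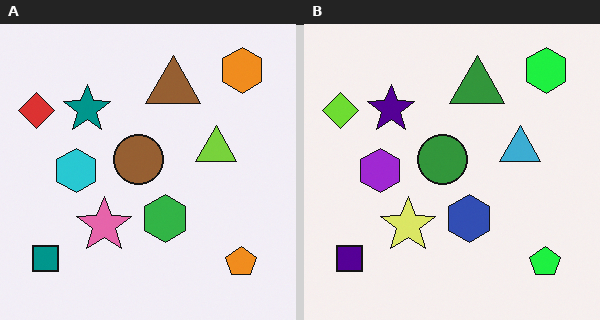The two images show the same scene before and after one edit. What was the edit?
The right (B) image is the left (A) hue-shifted by a moderate amount.

Every shape's color has rotated by the same amount around the hue wheel — a uniform hue shift.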